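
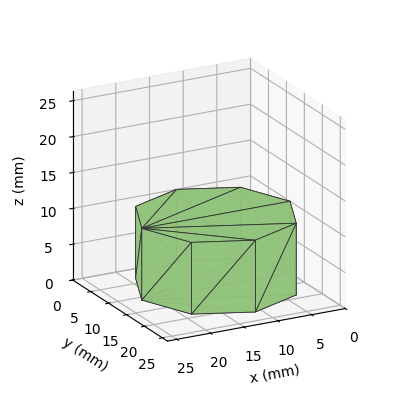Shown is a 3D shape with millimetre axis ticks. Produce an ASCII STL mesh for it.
Reading the render: the shape is a regular 8-sided prism (a cylinder approximated with 8 flat sides), circumscribed radius ≈ 11 mm, height ≈ 10 mm (dimensions read to the nearest mm from the axis ticks). For the STL, each face is triangulated and given an outward normal.

solid part
  facet normal 0.0000 0.0000 -1.0000
    outer loop
      vertex 11.000 22.000 0.000
      vertex 18.778 18.778 0.000
      vertex 22.000 11.000 0.000
    endloop
  endfacet
  facet normal 0.0000 0.0000 -1.0000
    outer loop
      vertex 3.222 18.778 0.000
      vertex 11.000 22.000 0.000
      vertex 22.000 11.000 0.000
    endloop
  endfacet
  facet normal 0.0000 0.0000 -1.0000
    outer loop
      vertex 0.000 11.000 0.000
      vertex 3.222 18.778 0.000
      vertex 22.000 11.000 0.000
    endloop
  endfacet
  facet normal 0.0000 0.0000 -1.0000
    outer loop
      vertex 3.222 3.222 0.000
      vertex 0.000 11.000 0.000
      vertex 22.000 11.000 0.000
    endloop
  endfacet
  facet normal 0.0000 0.0000 -1.0000
    outer loop
      vertex 11.000 0.000 0.000
      vertex 3.222 3.222 0.000
      vertex 22.000 11.000 0.000
    endloop
  endfacet
  facet normal 0.0000 0.0000 -1.0000
    outer loop
      vertex 18.778 3.222 0.000
      vertex 11.000 0.000 0.000
      vertex 22.000 11.000 0.000
    endloop
  endfacet
  facet normal 0.0000 0.0000 1.0000
    outer loop
      vertex 22.000 11.000 10.000
      vertex 18.778 18.778 10.000
      vertex 11.000 22.000 10.000
    endloop
  endfacet
  facet normal 0.0000 0.0000 1.0000
    outer loop
      vertex 22.000 11.000 10.000
      vertex 11.000 22.000 10.000
      vertex 3.222 18.778 10.000
    endloop
  endfacet
  facet normal 0.0000 0.0000 1.0000
    outer loop
      vertex 22.000 11.000 10.000
      vertex 3.222 18.778 10.000
      vertex 0.000 11.000 10.000
    endloop
  endfacet
  facet normal 0.0000 0.0000 1.0000
    outer loop
      vertex 22.000 11.000 10.000
      vertex 0.000 11.000 10.000
      vertex 3.222 3.222 10.000
    endloop
  endfacet
  facet normal 0.0000 0.0000 1.0000
    outer loop
      vertex 22.000 11.000 10.000
      vertex 3.222 3.222 10.000
      vertex 11.000 0.000 10.000
    endloop
  endfacet
  facet normal 0.0000 0.0000 1.0000
    outer loop
      vertex 22.000 11.000 10.000
      vertex 11.000 0.000 10.000
      vertex 18.778 3.222 10.000
    endloop
  endfacet
  facet normal 0.9239 0.3827 0.0000
    outer loop
      vertex 22.000 11.000 0.000
      vertex 18.778 18.778 0.000
      vertex 18.778 18.778 10.000
    endloop
  endfacet
  facet normal 0.9239 0.3827 0.0000
    outer loop
      vertex 22.000 11.000 0.000
      vertex 18.778 18.778 10.000
      vertex 22.000 11.000 10.000
    endloop
  endfacet
  facet normal 0.3827 0.9239 0.0000
    outer loop
      vertex 18.778 18.778 0.000
      vertex 11.000 22.000 0.000
      vertex 11.000 22.000 10.000
    endloop
  endfacet
  facet normal 0.3827 0.9239 0.0000
    outer loop
      vertex 18.778 18.778 0.000
      vertex 11.000 22.000 10.000
      vertex 18.778 18.778 10.000
    endloop
  endfacet
  facet normal -0.3827 0.9239 0.0000
    outer loop
      vertex 11.000 22.000 0.000
      vertex 3.222 18.778 0.000
      vertex 3.222 18.778 10.000
    endloop
  endfacet
  facet normal -0.3827 0.9239 0.0000
    outer loop
      vertex 11.000 22.000 0.000
      vertex 3.222 18.778 10.000
      vertex 11.000 22.000 10.000
    endloop
  endfacet
  facet normal -0.9239 0.3827 0.0000
    outer loop
      vertex 3.222 18.778 0.000
      vertex 0.000 11.000 0.000
      vertex 0.000 11.000 10.000
    endloop
  endfacet
  facet normal -0.9239 0.3827 0.0000
    outer loop
      vertex 3.222 18.778 0.000
      vertex 0.000 11.000 10.000
      vertex 3.222 18.778 10.000
    endloop
  endfacet
  facet normal -0.9239 -0.3827 0.0000
    outer loop
      vertex 0.000 11.000 0.000
      vertex 3.222 3.222 0.000
      vertex 3.222 3.222 10.000
    endloop
  endfacet
  facet normal -0.9239 -0.3827 0.0000
    outer loop
      vertex 0.000 11.000 0.000
      vertex 3.222 3.222 10.000
      vertex 0.000 11.000 10.000
    endloop
  endfacet
  facet normal -0.3827 -0.9239 0.0000
    outer loop
      vertex 3.222 3.222 0.000
      vertex 11.000 0.000 0.000
      vertex 11.000 0.000 10.000
    endloop
  endfacet
  facet normal -0.3827 -0.9239 0.0000
    outer loop
      vertex 3.222 3.222 0.000
      vertex 11.000 0.000 10.000
      vertex 3.222 3.222 10.000
    endloop
  endfacet
  facet normal 0.3827 -0.9239 0.0000
    outer loop
      vertex 11.000 0.000 0.000
      vertex 18.778 3.222 0.000
      vertex 18.778 3.222 10.000
    endloop
  endfacet
  facet normal 0.3827 -0.9239 0.0000
    outer loop
      vertex 11.000 0.000 0.000
      vertex 18.778 3.222 10.000
      vertex 11.000 0.000 10.000
    endloop
  endfacet
  facet normal 0.9239 -0.3827 0.0000
    outer loop
      vertex 18.778 3.222 0.000
      vertex 22.000 11.000 0.000
      vertex 22.000 11.000 10.000
    endloop
  endfacet
  facet normal 0.9239 -0.3827 0.0000
    outer loop
      vertex 18.778 3.222 0.000
      vertex 22.000 11.000 10.000
      vertex 18.778 3.222 10.000
    endloop
  endfacet
endsolid part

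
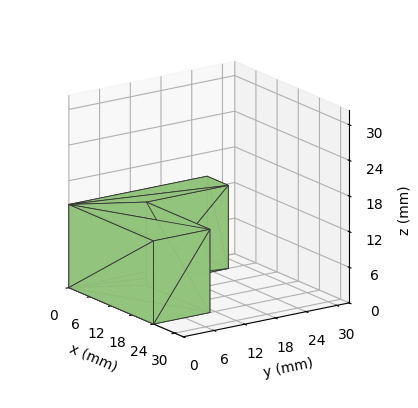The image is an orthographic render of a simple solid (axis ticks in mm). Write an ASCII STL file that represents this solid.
Reading the render: the shape is an L-shaped prism: outer 24 × 27 mm, arm thicknesses ≈ 11 mm (horizontal) and 6 mm (vertical), extruded 14 mm in z (dimensions read to the nearest mm from the axis ticks). For the STL, each face is triangulated and given an outward normal.

solid part
  facet normal 0.0000 0.0000 -1.0000
    outer loop
      vertex 24.0 11.0 0.0
      vertex 24.0 0.0 0.0
      vertex 0.0 0.0 0.0
    endloop
  endfacet
  facet normal 0.0000 0.0000 -1.0000
    outer loop
      vertex 6.0 11.0 0.0
      vertex 24.0 11.0 0.0
      vertex 0.0 0.0 0.0
    endloop
  endfacet
  facet normal 0.0000 0.0000 -1.0000
    outer loop
      vertex 6.0 27.0 0.0
      vertex 6.0 11.0 0.0
      vertex 0.0 0.0 0.0
    endloop
  endfacet
  facet normal 0.0000 0.0000 -1.0000
    outer loop
      vertex 0.0 27.0 0.0
      vertex 6.0 27.0 0.0
      vertex 0.0 0.0 0.0
    endloop
  endfacet
  facet normal 0.0000 0.0000 1.0000
    outer loop
      vertex 0.0 0.0 14.0
      vertex 24.0 0.0 14.0
      vertex 24.0 11.0 14.0
    endloop
  endfacet
  facet normal 0.0000 0.0000 1.0000
    outer loop
      vertex 0.0 0.0 14.0
      vertex 24.0 11.0 14.0
      vertex 6.0 11.0 14.0
    endloop
  endfacet
  facet normal 0.0000 0.0000 1.0000
    outer loop
      vertex 0.0 0.0 14.0
      vertex 6.0 11.0 14.0
      vertex 6.0 27.0 14.0
    endloop
  endfacet
  facet normal 0.0000 0.0000 1.0000
    outer loop
      vertex 0.0 0.0 14.0
      vertex 6.0 27.0 14.0
      vertex 0.0 27.0 14.0
    endloop
  endfacet
  facet normal 0.0000 -1.0000 0.0000
    outer loop
      vertex 0.0 0.0 0.0
      vertex 24.0 0.0 0.0
      vertex 24.0 0.0 14.0
    endloop
  endfacet
  facet normal 0.0000 -1.0000 0.0000
    outer loop
      vertex 0.0 0.0 0.0
      vertex 24.0 0.0 14.0
      vertex 0.0 0.0 14.0
    endloop
  endfacet
  facet normal 1.0000 0.0000 0.0000
    outer loop
      vertex 24.0 0.0 0.0
      vertex 24.0 11.0 0.0
      vertex 24.0 11.0 14.0
    endloop
  endfacet
  facet normal 1.0000 0.0000 0.0000
    outer loop
      vertex 24.0 0.0 0.0
      vertex 24.0 11.0 14.0
      vertex 24.0 0.0 14.0
    endloop
  endfacet
  facet normal 0.0000 1.0000 0.0000
    outer loop
      vertex 24.0 11.0 0.0
      vertex 6.0 11.0 0.0
      vertex 6.0 11.0 14.0
    endloop
  endfacet
  facet normal 0.0000 1.0000 0.0000
    outer loop
      vertex 24.0 11.0 0.0
      vertex 6.0 11.0 14.0
      vertex 24.0 11.0 14.0
    endloop
  endfacet
  facet normal 1.0000 0.0000 0.0000
    outer loop
      vertex 6.0 11.0 0.0
      vertex 6.0 27.0 0.0
      vertex 6.0 27.0 14.0
    endloop
  endfacet
  facet normal 1.0000 0.0000 0.0000
    outer loop
      vertex 6.0 11.0 0.0
      vertex 6.0 27.0 14.0
      vertex 6.0 11.0 14.0
    endloop
  endfacet
  facet normal 0.0000 1.0000 0.0000
    outer loop
      vertex 6.0 27.0 0.0
      vertex 0.0 27.0 0.0
      vertex 0.0 27.0 14.0
    endloop
  endfacet
  facet normal 0.0000 1.0000 0.0000
    outer loop
      vertex 6.0 27.0 0.0
      vertex 0.0 27.0 14.0
      vertex 6.0 27.0 14.0
    endloop
  endfacet
  facet normal -1.0000 0.0000 0.0000
    outer loop
      vertex 0.0 27.0 0.0
      vertex 0.0 0.0 0.0
      vertex 0.0 0.0 14.0
    endloop
  endfacet
  facet normal -1.0000 0.0000 0.0000
    outer loop
      vertex 0.0 27.0 0.0
      vertex 0.0 0.0 14.0
      vertex 0.0 27.0 14.0
    endloop
  endfacet
endsolid part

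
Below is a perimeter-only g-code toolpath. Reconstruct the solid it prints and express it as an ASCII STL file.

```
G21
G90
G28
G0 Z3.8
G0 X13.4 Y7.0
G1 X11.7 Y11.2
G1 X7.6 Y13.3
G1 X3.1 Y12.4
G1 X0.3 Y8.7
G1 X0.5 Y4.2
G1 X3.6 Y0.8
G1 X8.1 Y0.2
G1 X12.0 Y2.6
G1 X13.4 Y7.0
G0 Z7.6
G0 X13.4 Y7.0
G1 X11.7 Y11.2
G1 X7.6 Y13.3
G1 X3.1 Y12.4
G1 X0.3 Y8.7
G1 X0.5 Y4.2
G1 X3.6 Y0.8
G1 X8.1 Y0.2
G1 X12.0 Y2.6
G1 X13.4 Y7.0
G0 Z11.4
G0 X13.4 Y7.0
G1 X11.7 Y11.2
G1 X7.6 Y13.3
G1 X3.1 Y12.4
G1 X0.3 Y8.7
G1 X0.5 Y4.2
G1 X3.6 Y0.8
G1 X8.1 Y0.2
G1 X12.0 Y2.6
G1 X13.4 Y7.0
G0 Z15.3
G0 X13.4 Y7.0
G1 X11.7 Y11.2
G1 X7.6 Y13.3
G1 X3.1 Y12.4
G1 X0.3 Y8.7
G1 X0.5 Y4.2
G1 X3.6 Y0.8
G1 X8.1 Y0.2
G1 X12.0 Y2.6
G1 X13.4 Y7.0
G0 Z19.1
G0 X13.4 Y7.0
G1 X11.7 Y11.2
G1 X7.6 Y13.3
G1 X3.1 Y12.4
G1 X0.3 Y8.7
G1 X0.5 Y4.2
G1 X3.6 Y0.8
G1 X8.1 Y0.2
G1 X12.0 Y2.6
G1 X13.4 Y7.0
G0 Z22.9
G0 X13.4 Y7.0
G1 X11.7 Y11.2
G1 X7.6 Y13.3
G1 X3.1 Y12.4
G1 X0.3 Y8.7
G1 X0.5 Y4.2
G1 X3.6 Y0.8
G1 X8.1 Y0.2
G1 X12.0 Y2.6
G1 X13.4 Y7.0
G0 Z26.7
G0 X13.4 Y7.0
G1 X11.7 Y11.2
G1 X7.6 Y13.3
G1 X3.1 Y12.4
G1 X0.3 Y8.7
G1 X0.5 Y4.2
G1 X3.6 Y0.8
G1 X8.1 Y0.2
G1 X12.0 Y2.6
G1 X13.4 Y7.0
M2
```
solid part
  facet normal 0.0000 0.0000 -1.0000
    outer loop
      vertex 7.6 13.3 0.0
      vertex 11.7 11.2 0.0
      vertex 13.4 7.0 0.0
    endloop
  endfacet
  facet normal 0.0000 0.0000 -1.0000
    outer loop
      vertex 3.1 12.4 0.0
      vertex 7.6 13.3 0.0
      vertex 13.4 7.0 0.0
    endloop
  endfacet
  facet normal 0.0000 0.0000 -1.0000
    outer loop
      vertex 0.3 8.7 0.0
      vertex 3.1 12.4 0.0
      vertex 13.4 7.0 0.0
    endloop
  endfacet
  facet normal 0.0000 0.0000 -1.0000
    outer loop
      vertex 0.5 4.2 0.0
      vertex 0.3 8.7 0.0
      vertex 13.4 7.0 0.0
    endloop
  endfacet
  facet normal 0.0000 0.0000 -1.0000
    outer loop
      vertex 3.6 0.8 0.0
      vertex 0.5 4.2 0.0
      vertex 13.4 7.0 0.0
    endloop
  endfacet
  facet normal 0.0000 0.0000 -1.0000
    outer loop
      vertex 8.1 0.2 0.0
      vertex 3.6 0.8 0.0
      vertex 13.4 7.0 0.0
    endloop
  endfacet
  facet normal 0.0000 0.0000 -1.0000
    outer loop
      vertex 12.0 2.6 0.0
      vertex 8.1 0.2 0.0
      vertex 13.4 7.0 0.0
    endloop
  endfacet
  facet normal 0.0000 0.0000 1.0000
    outer loop
      vertex 13.4 7.0 26.7
      vertex 11.7 11.2 26.7
      vertex 7.6 13.3 26.7
    endloop
  endfacet
  facet normal 0.0000 0.0000 1.0000
    outer loop
      vertex 13.4 7.0 26.7
      vertex 7.6 13.3 26.7
      vertex 3.1 12.4 26.7
    endloop
  endfacet
  facet normal 0.0000 0.0000 1.0000
    outer loop
      vertex 13.4 7.0 26.7
      vertex 3.1 12.4 26.7
      vertex 0.3 8.7 26.7
    endloop
  endfacet
  facet normal 0.0000 0.0000 1.0000
    outer loop
      vertex 13.4 7.0 26.7
      vertex 0.3 8.7 26.7
      vertex 0.5 4.2 26.7
    endloop
  endfacet
  facet normal 0.0000 0.0000 1.0000
    outer loop
      vertex 13.4 7.0 26.7
      vertex 0.5 4.2 26.7
      vertex 3.6 0.8 26.7
    endloop
  endfacet
  facet normal 0.0000 0.0000 1.0000
    outer loop
      vertex 13.4 7.0 26.7
      vertex 3.6 0.8 26.7
      vertex 8.1 0.2 26.7
    endloop
  endfacet
  facet normal 0.0000 0.0000 1.0000
    outer loop
      vertex 13.4 7.0 26.7
      vertex 8.1 0.2 26.7
      vertex 12.0 2.6 26.7
    endloop
  endfacet
  facet normal 0.9269 0.3752 0.0000
    outer loop
      vertex 13.4 7.0 0.0
      vertex 11.7 11.2 0.0
      vertex 11.7 11.2 26.7
    endloop
  endfacet
  facet normal 0.9269 0.3752 0.0000
    outer loop
      vertex 13.4 7.0 0.0
      vertex 11.7 11.2 26.7
      vertex 13.4 7.0 26.7
    endloop
  endfacet
  facet normal 0.4559 0.8900 0.0000
    outer loop
      vertex 11.7 11.2 0.0
      vertex 7.6 13.3 0.0
      vertex 7.6 13.3 26.7
    endloop
  endfacet
  facet normal 0.4559 0.8900 0.0000
    outer loop
      vertex 11.7 11.2 0.0
      vertex 7.6 13.3 26.7
      vertex 11.7 11.2 26.7
    endloop
  endfacet
  facet normal -0.1961 0.9806 0.0000
    outer loop
      vertex 7.6 13.3 0.0
      vertex 3.1 12.4 0.0
      vertex 3.1 12.4 26.7
    endloop
  endfacet
  facet normal -0.1961 0.9806 0.0000
    outer loop
      vertex 7.6 13.3 0.0
      vertex 3.1 12.4 26.7
      vertex 7.6 13.3 26.7
    endloop
  endfacet
  facet normal -0.7974 0.6034 0.0000
    outer loop
      vertex 3.1 12.4 0.0
      vertex 0.3 8.7 0.0
      vertex 0.3 8.7 26.7
    endloop
  endfacet
  facet normal -0.7974 0.6034 0.0000
    outer loop
      vertex 3.1 12.4 0.0
      vertex 0.3 8.7 26.7
      vertex 3.1 12.4 26.7
    endloop
  endfacet
  facet normal -0.9990 -0.0444 0.0000
    outer loop
      vertex 0.3 8.7 0.0
      vertex 0.5 4.2 0.0
      vertex 0.5 4.2 26.7
    endloop
  endfacet
  facet normal -0.9990 -0.0444 0.0000
    outer loop
      vertex 0.3 8.7 0.0
      vertex 0.5 4.2 26.7
      vertex 0.3 8.7 26.7
    endloop
  endfacet
  facet normal -0.7390 -0.6738 0.0000
    outer loop
      vertex 0.5 4.2 0.0
      vertex 3.6 0.8 0.0
      vertex 3.6 0.8 26.7
    endloop
  endfacet
  facet normal -0.7390 -0.6738 0.0000
    outer loop
      vertex 0.5 4.2 0.0
      vertex 3.6 0.8 26.7
      vertex 0.5 4.2 26.7
    endloop
  endfacet
  facet normal -0.1322 -0.9912 0.0000
    outer loop
      vertex 3.6 0.8 0.0
      vertex 8.1 0.2 0.0
      vertex 8.1 0.2 26.7
    endloop
  endfacet
  facet normal -0.1322 -0.9912 0.0000
    outer loop
      vertex 3.6 0.8 0.0
      vertex 8.1 0.2 26.7
      vertex 3.6 0.8 26.7
    endloop
  endfacet
  facet normal 0.5241 -0.8517 0.0000
    outer loop
      vertex 8.1 0.2 0.0
      vertex 12.0 2.6 0.0
      vertex 12.0 2.6 26.7
    endloop
  endfacet
  facet normal 0.5241 -0.8517 0.0000
    outer loop
      vertex 8.1 0.2 0.0
      vertex 12.0 2.6 26.7
      vertex 8.1 0.2 26.7
    endloop
  endfacet
  facet normal 0.9529 -0.3032 0.0000
    outer loop
      vertex 12.0 2.6 0.0
      vertex 13.4 7.0 0.0
      vertex 13.4 7.0 26.7
    endloop
  endfacet
  facet normal 0.9529 -0.3032 0.0000
    outer loop
      vertex 12.0 2.6 0.0
      vertex 13.4 7.0 26.7
      vertex 12.0 2.6 26.7
    endloop
  endfacet
endsolid part

The G0 Z moves step by Δz≈3.8 mm. Every layer's G1 loop is the same polygon, so the solid is a straight extrusion of it from z=0 to z≈26.7. Closing with flat bottom and top caps and triangulating gives 32 facets — a regular 9-sided prism (a cylinder approximated with 9 flat sides), circumscribed radius ≈ 6.7 mm, height ≈ 26.7 mm.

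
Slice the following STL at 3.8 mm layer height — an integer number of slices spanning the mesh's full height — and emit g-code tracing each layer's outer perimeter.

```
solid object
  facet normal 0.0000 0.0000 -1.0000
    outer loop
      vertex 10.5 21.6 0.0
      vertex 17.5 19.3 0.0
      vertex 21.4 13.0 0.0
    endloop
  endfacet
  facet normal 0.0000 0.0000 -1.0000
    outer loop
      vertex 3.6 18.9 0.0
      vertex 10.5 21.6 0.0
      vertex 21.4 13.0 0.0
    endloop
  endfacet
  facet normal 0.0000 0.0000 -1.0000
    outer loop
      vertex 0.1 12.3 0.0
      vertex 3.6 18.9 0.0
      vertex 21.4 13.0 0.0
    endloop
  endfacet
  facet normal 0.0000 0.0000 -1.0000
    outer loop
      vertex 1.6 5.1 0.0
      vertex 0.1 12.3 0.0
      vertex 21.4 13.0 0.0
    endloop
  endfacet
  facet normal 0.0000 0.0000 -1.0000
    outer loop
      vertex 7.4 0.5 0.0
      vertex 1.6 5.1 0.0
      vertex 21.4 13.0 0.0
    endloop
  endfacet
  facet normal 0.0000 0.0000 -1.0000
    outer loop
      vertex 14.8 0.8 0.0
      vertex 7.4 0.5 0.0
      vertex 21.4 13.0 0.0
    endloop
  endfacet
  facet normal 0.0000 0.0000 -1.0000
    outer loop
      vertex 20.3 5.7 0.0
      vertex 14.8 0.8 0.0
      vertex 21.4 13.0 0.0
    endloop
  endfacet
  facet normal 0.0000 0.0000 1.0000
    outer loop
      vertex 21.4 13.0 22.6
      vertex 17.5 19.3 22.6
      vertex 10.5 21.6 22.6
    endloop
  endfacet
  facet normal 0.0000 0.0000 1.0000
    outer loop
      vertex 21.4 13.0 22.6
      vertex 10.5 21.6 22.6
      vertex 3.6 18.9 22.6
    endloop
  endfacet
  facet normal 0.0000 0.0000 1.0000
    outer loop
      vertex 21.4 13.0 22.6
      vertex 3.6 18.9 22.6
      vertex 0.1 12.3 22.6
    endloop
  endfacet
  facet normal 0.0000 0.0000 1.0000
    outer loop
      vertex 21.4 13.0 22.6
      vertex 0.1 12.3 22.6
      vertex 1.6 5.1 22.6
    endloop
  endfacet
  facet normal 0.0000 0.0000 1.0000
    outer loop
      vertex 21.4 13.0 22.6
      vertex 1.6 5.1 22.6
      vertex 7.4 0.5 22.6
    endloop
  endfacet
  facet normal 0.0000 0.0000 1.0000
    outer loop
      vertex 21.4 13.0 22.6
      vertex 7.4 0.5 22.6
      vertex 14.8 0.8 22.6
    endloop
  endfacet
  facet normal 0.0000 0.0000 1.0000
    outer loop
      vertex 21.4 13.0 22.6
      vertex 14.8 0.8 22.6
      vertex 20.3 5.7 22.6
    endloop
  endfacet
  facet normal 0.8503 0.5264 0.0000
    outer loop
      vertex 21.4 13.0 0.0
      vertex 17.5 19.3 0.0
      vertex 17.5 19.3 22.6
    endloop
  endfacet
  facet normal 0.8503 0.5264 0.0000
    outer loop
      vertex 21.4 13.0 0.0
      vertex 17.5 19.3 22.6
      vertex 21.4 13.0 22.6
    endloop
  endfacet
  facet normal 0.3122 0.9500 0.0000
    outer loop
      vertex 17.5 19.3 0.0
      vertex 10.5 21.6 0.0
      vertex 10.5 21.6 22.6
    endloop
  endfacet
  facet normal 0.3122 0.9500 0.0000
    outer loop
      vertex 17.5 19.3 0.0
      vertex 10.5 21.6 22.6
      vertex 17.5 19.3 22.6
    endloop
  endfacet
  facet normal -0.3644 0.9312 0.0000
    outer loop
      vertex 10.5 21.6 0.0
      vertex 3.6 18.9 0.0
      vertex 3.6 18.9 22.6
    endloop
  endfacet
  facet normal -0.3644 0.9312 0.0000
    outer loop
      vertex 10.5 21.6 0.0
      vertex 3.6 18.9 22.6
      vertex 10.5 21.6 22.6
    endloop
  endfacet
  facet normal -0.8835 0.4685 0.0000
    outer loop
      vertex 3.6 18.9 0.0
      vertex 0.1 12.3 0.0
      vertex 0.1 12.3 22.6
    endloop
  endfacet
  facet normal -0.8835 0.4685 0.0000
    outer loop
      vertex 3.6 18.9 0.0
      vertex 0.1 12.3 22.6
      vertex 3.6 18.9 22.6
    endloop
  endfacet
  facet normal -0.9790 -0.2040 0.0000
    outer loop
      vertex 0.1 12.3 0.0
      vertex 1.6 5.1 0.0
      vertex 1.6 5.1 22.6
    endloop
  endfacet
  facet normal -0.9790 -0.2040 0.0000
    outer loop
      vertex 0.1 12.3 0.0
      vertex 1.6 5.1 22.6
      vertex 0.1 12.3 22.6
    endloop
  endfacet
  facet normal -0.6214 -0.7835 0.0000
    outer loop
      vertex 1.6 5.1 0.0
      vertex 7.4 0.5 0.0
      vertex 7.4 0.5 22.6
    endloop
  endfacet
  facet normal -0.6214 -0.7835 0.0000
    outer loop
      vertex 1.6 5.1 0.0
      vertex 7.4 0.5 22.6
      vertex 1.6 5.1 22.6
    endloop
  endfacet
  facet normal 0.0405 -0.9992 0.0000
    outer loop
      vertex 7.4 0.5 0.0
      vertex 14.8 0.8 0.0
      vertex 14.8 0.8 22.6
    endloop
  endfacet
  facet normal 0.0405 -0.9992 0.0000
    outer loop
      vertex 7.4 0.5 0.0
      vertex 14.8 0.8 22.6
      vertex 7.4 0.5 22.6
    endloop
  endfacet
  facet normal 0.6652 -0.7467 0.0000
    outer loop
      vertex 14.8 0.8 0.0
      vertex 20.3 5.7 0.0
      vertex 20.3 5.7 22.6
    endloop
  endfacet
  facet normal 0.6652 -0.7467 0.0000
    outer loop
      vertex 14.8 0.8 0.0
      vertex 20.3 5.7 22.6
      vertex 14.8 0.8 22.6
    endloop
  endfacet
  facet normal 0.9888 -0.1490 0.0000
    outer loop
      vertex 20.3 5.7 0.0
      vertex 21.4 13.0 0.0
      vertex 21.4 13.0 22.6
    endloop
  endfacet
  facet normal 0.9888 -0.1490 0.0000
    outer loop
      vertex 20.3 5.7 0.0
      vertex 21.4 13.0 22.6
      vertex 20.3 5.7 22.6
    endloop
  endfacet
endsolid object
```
; perimeter-only toolpath
G21 ; units = mm
G90 ; absolute positioning
G28 ; home
; layer 1
G0 Z3.8
G0 X21.4 Y13.0
G1 X17.5 Y19.3
G1 X10.5 Y21.6
G1 X3.6 Y18.9
G1 X0.1 Y12.3
G1 X1.6 Y5.1
G1 X7.4 Y0.5
G1 X14.8 Y0.8
G1 X20.3 Y5.7
G1 X21.4 Y13.0
; layer 2
G0 Z7.5
G0 X21.4 Y13.0
G1 X17.5 Y19.3
G1 X10.5 Y21.6
G1 X3.6 Y18.9
G1 X0.1 Y12.3
G1 X1.6 Y5.1
G1 X7.4 Y0.5
G1 X14.8 Y0.8
G1 X20.3 Y5.7
G1 X21.4 Y13.0
; layer 3
G0 Z11.3
G0 X21.4 Y13.0
G1 X17.5 Y19.3
G1 X10.5 Y21.6
G1 X3.6 Y18.9
G1 X0.1 Y12.3
G1 X1.6 Y5.1
G1 X7.4 Y0.5
G1 X14.8 Y0.8
G1 X20.3 Y5.7
G1 X21.4 Y13.0
; layer 4
G0 Z15.1
G0 X21.4 Y13.0
G1 X17.5 Y19.3
G1 X10.5 Y21.6
G1 X3.6 Y18.9
G1 X0.1 Y12.3
G1 X1.6 Y5.1
G1 X7.4 Y0.5
G1 X14.8 Y0.8
G1 X20.3 Y5.7
G1 X21.4 Y13.0
; layer 5
G0 Z18.8
G0 X21.4 Y13.0
G1 X17.5 Y19.3
G1 X10.5 Y21.6
G1 X3.6 Y18.9
G1 X0.1 Y12.3
G1 X1.6 Y5.1
G1 X7.4 Y0.5
G1 X14.8 Y0.8
G1 X20.3 Y5.7
G1 X21.4 Y13.0
; layer 6
G0 Z22.6
G0 X21.4 Y13.0
G1 X17.5 Y19.3
G1 X10.5 Y21.6
G1 X3.6 Y18.9
G1 X0.1 Y12.3
G1 X1.6 Y5.1
G1 X7.4 Y0.5
G1 X14.8 Y0.8
G1 X20.3 Y5.7
G1 X21.4 Y13.0
M2 ; end

The solid is a regular 9-sided prism (a cylinder approximated with 9 flat sides), circumscribed radius ≈ 10.8 mm, height ≈ 22.6 mm. Slicing at Δz = 3.8 mm — 6 equal slices spanning the solid's height, so layer i sits at z = i·h/6 — gives 6 non-empty perimeters. Each is a 9-segment closed polygon; G0 lifts to the layer z and rapids to the start vertex, then G1 traces the edges.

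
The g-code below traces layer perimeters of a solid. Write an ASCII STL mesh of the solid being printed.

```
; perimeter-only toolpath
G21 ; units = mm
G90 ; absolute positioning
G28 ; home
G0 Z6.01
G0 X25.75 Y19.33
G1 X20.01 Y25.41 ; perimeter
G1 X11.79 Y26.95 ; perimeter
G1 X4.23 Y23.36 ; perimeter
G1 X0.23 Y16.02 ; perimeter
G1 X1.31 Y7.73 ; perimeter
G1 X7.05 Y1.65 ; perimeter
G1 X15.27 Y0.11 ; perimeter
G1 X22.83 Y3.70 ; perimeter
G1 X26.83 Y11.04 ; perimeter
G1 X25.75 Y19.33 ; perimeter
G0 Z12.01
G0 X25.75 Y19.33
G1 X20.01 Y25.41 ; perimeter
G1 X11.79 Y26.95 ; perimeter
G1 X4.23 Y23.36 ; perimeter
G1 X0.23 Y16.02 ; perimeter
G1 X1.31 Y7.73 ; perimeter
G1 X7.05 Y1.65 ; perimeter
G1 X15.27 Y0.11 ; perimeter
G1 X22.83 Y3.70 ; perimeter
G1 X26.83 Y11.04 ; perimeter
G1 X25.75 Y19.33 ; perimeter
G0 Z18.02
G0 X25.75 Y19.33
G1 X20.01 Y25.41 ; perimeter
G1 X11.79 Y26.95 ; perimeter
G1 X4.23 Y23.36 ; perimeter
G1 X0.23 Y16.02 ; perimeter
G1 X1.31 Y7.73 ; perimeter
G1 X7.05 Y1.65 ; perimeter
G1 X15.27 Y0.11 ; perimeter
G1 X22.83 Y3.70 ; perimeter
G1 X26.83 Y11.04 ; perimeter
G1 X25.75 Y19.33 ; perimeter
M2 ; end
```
solid part
  facet normal 0.0000 0.0000 -1.0000
    outer loop
      vertex 11.79 26.95 0.00
      vertex 20.01 25.41 0.00
      vertex 25.75 19.33 0.00
    endloop
  endfacet
  facet normal 0.0000 0.0000 -1.0000
    outer loop
      vertex 4.23 23.36 0.00
      vertex 11.79 26.95 0.00
      vertex 25.75 19.33 0.00
    endloop
  endfacet
  facet normal 0.0000 0.0000 -1.0000
    outer loop
      vertex 0.23 16.02 0.00
      vertex 4.23 23.36 0.00
      vertex 25.75 19.33 0.00
    endloop
  endfacet
  facet normal 0.0000 0.0000 -1.0000
    outer loop
      vertex 1.31 7.73 0.00
      vertex 0.23 16.02 0.00
      vertex 25.75 19.33 0.00
    endloop
  endfacet
  facet normal 0.0000 0.0000 -1.0000
    outer loop
      vertex 7.05 1.65 0.00
      vertex 1.31 7.73 0.00
      vertex 25.75 19.33 0.00
    endloop
  endfacet
  facet normal 0.0000 0.0000 -1.0000
    outer loop
      vertex 15.27 0.11 0.00
      vertex 7.05 1.65 0.00
      vertex 25.75 19.33 0.00
    endloop
  endfacet
  facet normal 0.0000 0.0000 -1.0000
    outer loop
      vertex 22.83 3.70 0.00
      vertex 15.27 0.11 0.00
      vertex 25.75 19.33 0.00
    endloop
  endfacet
  facet normal 0.0000 0.0000 -1.0000
    outer loop
      vertex 26.83 11.04 0.00
      vertex 22.83 3.70 0.00
      vertex 25.75 19.33 0.00
    endloop
  endfacet
  facet normal 0.0000 0.0000 1.0000
    outer loop
      vertex 25.75 19.33 18.02
      vertex 20.01 25.41 18.02
      vertex 11.79 26.95 18.02
    endloop
  endfacet
  facet normal 0.0000 0.0000 1.0000
    outer loop
      vertex 25.75 19.33 18.02
      vertex 11.79 26.95 18.02
      vertex 4.23 23.36 18.02
    endloop
  endfacet
  facet normal 0.0000 0.0000 1.0000
    outer loop
      vertex 25.75 19.33 18.02
      vertex 4.23 23.36 18.02
      vertex 0.23 16.02 18.02
    endloop
  endfacet
  facet normal 0.0000 0.0000 1.0000
    outer loop
      vertex 25.75 19.33 18.02
      vertex 0.23 16.02 18.02
      vertex 1.31 7.73 18.02
    endloop
  endfacet
  facet normal 0.0000 0.0000 1.0000
    outer loop
      vertex 25.75 19.33 18.02
      vertex 1.31 7.73 18.02
      vertex 7.05 1.65 18.02
    endloop
  endfacet
  facet normal 0.0000 0.0000 1.0000
    outer loop
      vertex 25.75 19.33 18.02
      vertex 7.05 1.65 18.02
      vertex 15.27 0.11 18.02
    endloop
  endfacet
  facet normal 0.0000 0.0000 1.0000
    outer loop
      vertex 25.75 19.33 18.02
      vertex 15.27 0.11 18.02
      vertex 22.83 3.70 18.02
    endloop
  endfacet
  facet normal 0.0000 0.0000 1.0000
    outer loop
      vertex 25.75 19.33 18.02
      vertex 22.83 3.70 18.02
      vertex 26.83 11.04 18.02
    endloop
  endfacet
  facet normal 0.7271 0.6865 0.0000
    outer loop
      vertex 25.75 19.33 0.00
      vertex 20.01 25.41 0.00
      vertex 20.01 25.41 18.02
    endloop
  endfacet
  facet normal 0.7271 0.6865 0.0000
    outer loop
      vertex 25.75 19.33 0.00
      vertex 20.01 25.41 18.02
      vertex 25.75 19.33 18.02
    endloop
  endfacet
  facet normal 0.1841 0.9829 0.0000
    outer loop
      vertex 20.01 25.41 0.00
      vertex 11.79 26.95 0.00
      vertex 11.79 26.95 18.02
    endloop
  endfacet
  facet normal 0.1841 0.9829 0.0000
    outer loop
      vertex 20.01 25.41 0.00
      vertex 11.79 26.95 18.02
      vertex 20.01 25.41 18.02
    endloop
  endfacet
  facet normal -0.4290 0.9033 0.0000
    outer loop
      vertex 11.79 26.95 0.00
      vertex 4.23 23.36 0.00
      vertex 4.23 23.36 18.02
    endloop
  endfacet
  facet normal -0.4290 0.9033 0.0000
    outer loop
      vertex 11.79 26.95 0.00
      vertex 4.23 23.36 18.02
      vertex 11.79 26.95 18.02
    endloop
  endfacet
  facet normal -0.8781 0.4785 0.0000
    outer loop
      vertex 4.23 23.36 0.00
      vertex 0.23 16.02 0.00
      vertex 0.23 16.02 18.02
    endloop
  endfacet
  facet normal -0.8781 0.4785 0.0000
    outer loop
      vertex 4.23 23.36 0.00
      vertex 0.23 16.02 18.02
      vertex 4.23 23.36 18.02
    endloop
  endfacet
  facet normal -0.9916 -0.1292 0.0000
    outer loop
      vertex 0.23 16.02 0.00
      vertex 1.31 7.73 0.00
      vertex 1.31 7.73 18.02
    endloop
  endfacet
  facet normal -0.9916 -0.1292 0.0000
    outer loop
      vertex 0.23 16.02 0.00
      vertex 1.31 7.73 18.02
      vertex 0.23 16.02 18.02
    endloop
  endfacet
  facet normal -0.7271 -0.6865 0.0000
    outer loop
      vertex 1.31 7.73 0.00
      vertex 7.05 1.65 0.00
      vertex 7.05 1.65 18.02
    endloop
  endfacet
  facet normal -0.7271 -0.6865 0.0000
    outer loop
      vertex 1.31 7.73 0.00
      vertex 7.05 1.65 18.02
      vertex 1.31 7.73 18.02
    endloop
  endfacet
  facet normal -0.1841 -0.9829 0.0000
    outer loop
      vertex 7.05 1.65 0.00
      vertex 15.27 0.11 0.00
      vertex 15.27 0.11 18.02
    endloop
  endfacet
  facet normal -0.1841 -0.9829 0.0000
    outer loop
      vertex 7.05 1.65 0.00
      vertex 15.27 0.11 18.02
      vertex 7.05 1.65 18.02
    endloop
  endfacet
  facet normal 0.4290 -0.9033 0.0000
    outer loop
      vertex 15.27 0.11 0.00
      vertex 22.83 3.70 0.00
      vertex 22.83 3.70 18.02
    endloop
  endfacet
  facet normal 0.4290 -0.9033 0.0000
    outer loop
      vertex 15.27 0.11 0.00
      vertex 22.83 3.70 18.02
      vertex 15.27 0.11 18.02
    endloop
  endfacet
  facet normal 0.8781 -0.4785 0.0000
    outer loop
      vertex 22.83 3.70 0.00
      vertex 26.83 11.04 0.00
      vertex 26.83 11.04 18.02
    endloop
  endfacet
  facet normal 0.8781 -0.4785 0.0000
    outer loop
      vertex 22.83 3.70 0.00
      vertex 26.83 11.04 18.02
      vertex 22.83 3.70 18.02
    endloop
  endfacet
  facet normal 0.9916 0.1292 0.0000
    outer loop
      vertex 26.83 11.04 0.00
      vertex 25.75 19.33 0.00
      vertex 25.75 19.33 18.02
    endloop
  endfacet
  facet normal 0.9916 0.1292 0.0000
    outer loop
      vertex 26.83 11.04 0.00
      vertex 25.75 19.33 18.02
      vertex 26.83 11.04 18.02
    endloop
  endfacet
endsolid part

The G0 Z moves step by Δz≈6.01 mm. Every layer's G1 loop is the same polygon, so the solid is a straight extrusion of it from z=0 to z≈18. Closing with flat bottom and top caps and triangulating gives 36 facets — a regular 10-sided prism (a cylinder approximated with 10 flat sides), circumscribed radius ≈ 13.5 mm, height ≈ 18 mm.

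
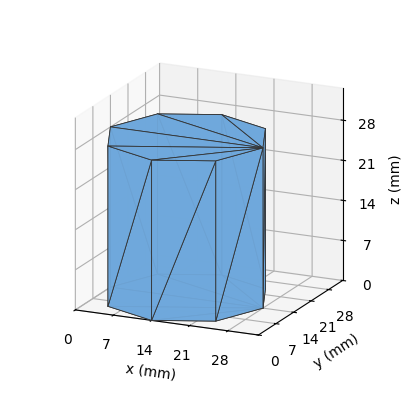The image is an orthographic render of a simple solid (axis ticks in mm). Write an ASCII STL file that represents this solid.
Reading the render: the shape is a regular 8-sided prism (a cylinder approximated with 8 flat sides), circumscribed radius ≈ 14 mm, height ≈ 28 mm (dimensions read to the nearest mm from the axis ticks). For the STL, each face is triangulated and given an outward normal.

solid part
  facet normal 0.0000 0.0000 -1.0000
    outer loop
      vertex 14.0 28.0 0.0
      vertex 23.9 23.9 0.0
      vertex 28.0 14.0 0.0
    endloop
  endfacet
  facet normal 0.0000 0.0000 -1.0000
    outer loop
      vertex 4.1 23.9 0.0
      vertex 14.0 28.0 0.0
      vertex 28.0 14.0 0.0
    endloop
  endfacet
  facet normal 0.0000 0.0000 -1.0000
    outer loop
      vertex 0.0 14.0 0.0
      vertex 4.1 23.9 0.0
      vertex 28.0 14.0 0.0
    endloop
  endfacet
  facet normal 0.0000 0.0000 -1.0000
    outer loop
      vertex 4.1 4.1 0.0
      vertex 0.0 14.0 0.0
      vertex 28.0 14.0 0.0
    endloop
  endfacet
  facet normal 0.0000 0.0000 -1.0000
    outer loop
      vertex 14.0 0.0 0.0
      vertex 4.1 4.1 0.0
      vertex 28.0 14.0 0.0
    endloop
  endfacet
  facet normal 0.0000 0.0000 -1.0000
    outer loop
      vertex 23.9 4.1 0.0
      vertex 14.0 0.0 0.0
      vertex 28.0 14.0 0.0
    endloop
  endfacet
  facet normal 0.0000 0.0000 1.0000
    outer loop
      vertex 28.0 14.0 28.0
      vertex 23.9 23.9 28.0
      vertex 14.0 28.0 28.0
    endloop
  endfacet
  facet normal 0.0000 0.0000 1.0000
    outer loop
      vertex 28.0 14.0 28.0
      vertex 14.0 28.0 28.0
      vertex 4.1 23.9 28.0
    endloop
  endfacet
  facet normal 0.0000 0.0000 1.0000
    outer loop
      vertex 28.0 14.0 28.0
      vertex 4.1 23.9 28.0
      vertex 0.0 14.0 28.0
    endloop
  endfacet
  facet normal 0.0000 0.0000 1.0000
    outer loop
      vertex 28.0 14.0 28.0
      vertex 0.0 14.0 28.0
      vertex 4.1 4.1 28.0
    endloop
  endfacet
  facet normal 0.0000 0.0000 1.0000
    outer loop
      vertex 28.0 14.0 28.0
      vertex 4.1 4.1 28.0
      vertex 14.0 0.0 28.0
    endloop
  endfacet
  facet normal 0.0000 0.0000 1.0000
    outer loop
      vertex 28.0 14.0 28.0
      vertex 14.0 0.0 28.0
      vertex 23.9 4.1 28.0
    endloop
  endfacet
  facet normal 0.9239 0.3826 0.0000
    outer loop
      vertex 28.0 14.0 0.0
      vertex 23.9 23.9 0.0
      vertex 23.9 23.9 28.0
    endloop
  endfacet
  facet normal 0.9239 0.3826 0.0000
    outer loop
      vertex 28.0 14.0 0.0
      vertex 23.9 23.9 28.0
      vertex 28.0 14.0 28.0
    endloop
  endfacet
  facet normal 0.3826 0.9239 0.0000
    outer loop
      vertex 23.9 23.9 0.0
      vertex 14.0 28.0 0.0
      vertex 14.0 28.0 28.0
    endloop
  endfacet
  facet normal 0.3826 0.9239 0.0000
    outer loop
      vertex 23.9 23.9 0.0
      vertex 14.0 28.0 28.0
      vertex 23.9 23.9 28.0
    endloop
  endfacet
  facet normal -0.3826 0.9239 0.0000
    outer loop
      vertex 14.0 28.0 0.0
      vertex 4.1 23.9 0.0
      vertex 4.1 23.9 28.0
    endloop
  endfacet
  facet normal -0.3826 0.9239 0.0000
    outer loop
      vertex 14.0 28.0 0.0
      vertex 4.1 23.9 28.0
      vertex 14.0 28.0 28.0
    endloop
  endfacet
  facet normal -0.9239 0.3826 0.0000
    outer loop
      vertex 4.1 23.9 0.0
      vertex 0.0 14.0 0.0
      vertex 0.0 14.0 28.0
    endloop
  endfacet
  facet normal -0.9239 0.3826 0.0000
    outer loop
      vertex 4.1 23.9 0.0
      vertex 0.0 14.0 28.0
      vertex 4.1 23.9 28.0
    endloop
  endfacet
  facet normal -0.9239 -0.3826 0.0000
    outer loop
      vertex 0.0 14.0 0.0
      vertex 4.1 4.1 0.0
      vertex 4.1 4.1 28.0
    endloop
  endfacet
  facet normal -0.9239 -0.3826 0.0000
    outer loop
      vertex 0.0 14.0 0.0
      vertex 4.1 4.1 28.0
      vertex 0.0 14.0 28.0
    endloop
  endfacet
  facet normal -0.3826 -0.9239 0.0000
    outer loop
      vertex 4.1 4.1 0.0
      vertex 14.0 0.0 0.0
      vertex 14.0 0.0 28.0
    endloop
  endfacet
  facet normal -0.3826 -0.9239 0.0000
    outer loop
      vertex 4.1 4.1 0.0
      vertex 14.0 0.0 28.0
      vertex 4.1 4.1 28.0
    endloop
  endfacet
  facet normal 0.3826 -0.9239 0.0000
    outer loop
      vertex 14.0 0.0 0.0
      vertex 23.9 4.1 0.0
      vertex 23.9 4.1 28.0
    endloop
  endfacet
  facet normal 0.3826 -0.9239 0.0000
    outer loop
      vertex 14.0 0.0 0.0
      vertex 23.9 4.1 28.0
      vertex 14.0 0.0 28.0
    endloop
  endfacet
  facet normal 0.9239 -0.3826 0.0000
    outer loop
      vertex 23.9 4.1 0.0
      vertex 28.0 14.0 0.0
      vertex 28.0 14.0 28.0
    endloop
  endfacet
  facet normal 0.9239 -0.3826 0.0000
    outer loop
      vertex 23.9 4.1 0.0
      vertex 28.0 14.0 28.0
      vertex 23.9 4.1 28.0
    endloop
  endfacet
endsolid part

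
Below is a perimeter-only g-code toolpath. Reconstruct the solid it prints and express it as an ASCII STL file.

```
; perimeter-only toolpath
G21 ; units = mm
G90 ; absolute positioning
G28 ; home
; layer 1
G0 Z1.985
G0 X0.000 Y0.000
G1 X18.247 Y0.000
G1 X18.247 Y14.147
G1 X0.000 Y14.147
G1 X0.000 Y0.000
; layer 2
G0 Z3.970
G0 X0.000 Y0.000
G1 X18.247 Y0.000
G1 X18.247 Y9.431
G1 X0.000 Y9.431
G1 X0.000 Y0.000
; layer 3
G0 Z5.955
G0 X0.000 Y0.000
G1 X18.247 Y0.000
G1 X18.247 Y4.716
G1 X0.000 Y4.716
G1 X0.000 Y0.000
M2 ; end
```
solid part
  facet normal 0.0000 0.0000 -1.0000
    outer loop
      vertex 18.247 18.863 0.000
      vertex 18.247 0.000 0.000
      vertex 0.000 0.000 0.000
    endloop
  endfacet
  facet normal 0.0000 0.0000 -1.0000
    outer loop
      vertex 0.000 18.863 0.000
      vertex 18.247 18.863 0.000
      vertex 0.000 0.000 0.000
    endloop
  endfacet
  facet normal 0.0000 -1.0000 0.0000
    outer loop
      vertex 0.000 0.000 0.000
      vertex 18.247 0.000 0.000
      vertex 18.247 0.000 7.940
    endloop
  endfacet
  facet normal 0.0000 -1.0000 0.0000
    outer loop
      vertex 0.000 0.000 0.000
      vertex 18.247 0.000 7.940
      vertex 0.000 0.000 7.940
    endloop
  endfacet
  facet normal 0.0000 0.3880 0.9217
    outer loop
      vertex 0.000 0.000 7.940
      vertex 18.247 0.000 7.940
      vertex 18.247 18.863 0.000
    endloop
  endfacet
  facet normal 0.0000 0.3880 0.9217
    outer loop
      vertex 0.000 0.000 7.940
      vertex 18.247 18.863 0.000
      vertex 0.000 18.863 0.000
    endloop
  endfacet
  facet normal -1.0000 0.0000 0.0000
    outer loop
      vertex 0.000 0.000 7.940
      vertex 0.000 18.863 0.000
      vertex 0.000 0.000 0.000
    endloop
  endfacet
  facet normal 1.0000 0.0000 0.0000
    outer loop
      vertex 18.247 0.000 0.000
      vertex 18.247 18.863 0.000
      vertex 18.247 0.000 7.940
    endloop
  endfacet
endsolid part

The G0 Z moves step by Δz≈1.985 mm. The G1 loops shrink linearly with z, so the solid tapers from its base footprint up to z≈7.94. Closing with a flat bottom cap and the tapered top and triangulating gives 8 facets — a wedge (ramp): 18.2 × 18.9 mm base, rising to 7.94 mm along the y=0 edge and sloping linearly to z=0 at y=18.9.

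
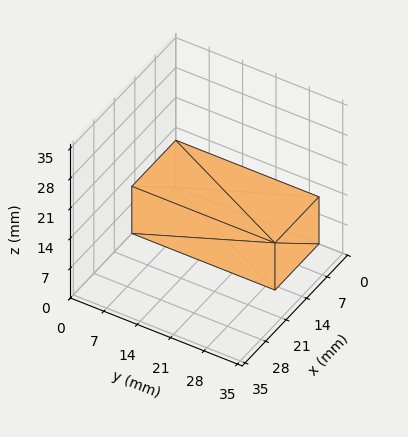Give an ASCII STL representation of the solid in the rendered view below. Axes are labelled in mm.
Reading the render: the shape is a rectangular box, roughly 15 × 30 mm footprint and 11 mm tall (dimensions read to the nearest mm from the axis ticks). For the STL, each face is triangulated and given an outward normal.

solid part
  facet normal 0.0000 0.0000 -1.0000
    outer loop
      vertex 15.00 30.00 0.00
      vertex 15.00 0.00 0.00
      vertex 0.00 0.00 0.00
    endloop
  endfacet
  facet normal 0.0000 0.0000 -1.0000
    outer loop
      vertex 0.00 30.00 0.00
      vertex 15.00 30.00 0.00
      vertex 0.00 0.00 0.00
    endloop
  endfacet
  facet normal 0.0000 0.0000 1.0000
    outer loop
      vertex 0.00 0.00 11.00
      vertex 15.00 0.00 11.00
      vertex 15.00 30.00 11.00
    endloop
  endfacet
  facet normal 0.0000 0.0000 1.0000
    outer loop
      vertex 0.00 0.00 11.00
      vertex 15.00 30.00 11.00
      vertex 0.00 30.00 11.00
    endloop
  endfacet
  facet normal 0.0000 -1.0000 0.0000
    outer loop
      vertex 0.00 0.00 0.00
      vertex 15.00 0.00 0.00
      vertex 15.00 0.00 11.00
    endloop
  endfacet
  facet normal 0.0000 -1.0000 0.0000
    outer loop
      vertex 0.00 0.00 0.00
      vertex 15.00 0.00 11.00
      vertex 0.00 0.00 11.00
    endloop
  endfacet
  facet normal 0.0000 1.0000 0.0000
    outer loop
      vertex 15.00 30.00 11.00
      vertex 15.00 30.00 0.00
      vertex 0.00 30.00 0.00
    endloop
  endfacet
  facet normal 0.0000 1.0000 0.0000
    outer loop
      vertex 0.00 30.00 11.00
      vertex 15.00 30.00 11.00
      vertex 0.00 30.00 0.00
    endloop
  endfacet
  facet normal -1.0000 0.0000 0.0000
    outer loop
      vertex 0.00 30.00 11.00
      vertex 0.00 30.00 0.00
      vertex 0.00 0.00 0.00
    endloop
  endfacet
  facet normal -1.0000 0.0000 0.0000
    outer loop
      vertex 0.00 0.00 11.00
      vertex 0.00 30.00 11.00
      vertex 0.00 0.00 0.00
    endloop
  endfacet
  facet normal 1.0000 0.0000 0.0000
    outer loop
      vertex 15.00 0.00 0.00
      vertex 15.00 30.00 0.00
      vertex 15.00 30.00 11.00
    endloop
  endfacet
  facet normal 1.0000 0.0000 0.0000
    outer loop
      vertex 15.00 0.00 0.00
      vertex 15.00 30.00 11.00
      vertex 15.00 0.00 11.00
    endloop
  endfacet
endsolid part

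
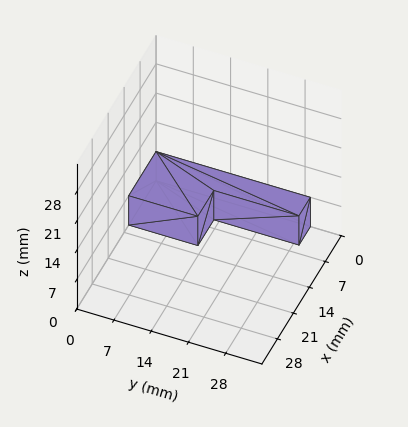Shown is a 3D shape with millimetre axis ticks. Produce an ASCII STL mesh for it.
Reading the render: the shape is an L-shaped prism: outer 12 × 29 mm, arm thicknesses ≈ 13 mm (horizontal) and 5 mm (vertical), extruded 7 mm in z (dimensions read to the nearest mm from the axis ticks). For the STL, each face is triangulated and given an outward normal.

solid part
  facet normal 0.0000 0.0000 -1.0000
    outer loop
      vertex 12.000 13.000 0.000
      vertex 12.000 0.000 0.000
      vertex 0.000 0.000 0.000
    endloop
  endfacet
  facet normal 0.0000 0.0000 -1.0000
    outer loop
      vertex 5.000 13.000 0.000
      vertex 12.000 13.000 0.000
      vertex 0.000 0.000 0.000
    endloop
  endfacet
  facet normal 0.0000 0.0000 -1.0000
    outer loop
      vertex 5.000 29.000 0.000
      vertex 5.000 13.000 0.000
      vertex 0.000 0.000 0.000
    endloop
  endfacet
  facet normal 0.0000 0.0000 -1.0000
    outer loop
      vertex 0.000 29.000 0.000
      vertex 5.000 29.000 0.000
      vertex 0.000 0.000 0.000
    endloop
  endfacet
  facet normal 0.0000 0.0000 1.0000
    outer loop
      vertex 0.000 0.000 7.000
      vertex 12.000 0.000 7.000
      vertex 12.000 13.000 7.000
    endloop
  endfacet
  facet normal 0.0000 0.0000 1.0000
    outer loop
      vertex 0.000 0.000 7.000
      vertex 12.000 13.000 7.000
      vertex 5.000 13.000 7.000
    endloop
  endfacet
  facet normal 0.0000 0.0000 1.0000
    outer loop
      vertex 0.000 0.000 7.000
      vertex 5.000 13.000 7.000
      vertex 5.000 29.000 7.000
    endloop
  endfacet
  facet normal 0.0000 0.0000 1.0000
    outer loop
      vertex 0.000 0.000 7.000
      vertex 5.000 29.000 7.000
      vertex 0.000 29.000 7.000
    endloop
  endfacet
  facet normal 0.0000 -1.0000 0.0000
    outer loop
      vertex 0.000 0.000 0.000
      vertex 12.000 0.000 0.000
      vertex 12.000 0.000 7.000
    endloop
  endfacet
  facet normal 0.0000 -1.0000 0.0000
    outer loop
      vertex 0.000 0.000 0.000
      vertex 12.000 0.000 7.000
      vertex 0.000 0.000 7.000
    endloop
  endfacet
  facet normal 1.0000 0.0000 0.0000
    outer loop
      vertex 12.000 0.000 0.000
      vertex 12.000 13.000 0.000
      vertex 12.000 13.000 7.000
    endloop
  endfacet
  facet normal 1.0000 0.0000 0.0000
    outer loop
      vertex 12.000 0.000 0.000
      vertex 12.000 13.000 7.000
      vertex 12.000 0.000 7.000
    endloop
  endfacet
  facet normal 0.0000 1.0000 0.0000
    outer loop
      vertex 12.000 13.000 0.000
      vertex 5.000 13.000 0.000
      vertex 5.000 13.000 7.000
    endloop
  endfacet
  facet normal 0.0000 1.0000 0.0000
    outer loop
      vertex 12.000 13.000 0.000
      vertex 5.000 13.000 7.000
      vertex 12.000 13.000 7.000
    endloop
  endfacet
  facet normal 1.0000 0.0000 0.0000
    outer loop
      vertex 5.000 13.000 0.000
      vertex 5.000 29.000 0.000
      vertex 5.000 29.000 7.000
    endloop
  endfacet
  facet normal 1.0000 0.0000 0.0000
    outer loop
      vertex 5.000 13.000 0.000
      vertex 5.000 29.000 7.000
      vertex 5.000 13.000 7.000
    endloop
  endfacet
  facet normal 0.0000 1.0000 0.0000
    outer loop
      vertex 5.000 29.000 0.000
      vertex 0.000 29.000 0.000
      vertex 0.000 29.000 7.000
    endloop
  endfacet
  facet normal 0.0000 1.0000 0.0000
    outer loop
      vertex 5.000 29.000 0.000
      vertex 0.000 29.000 7.000
      vertex 5.000 29.000 7.000
    endloop
  endfacet
  facet normal -1.0000 0.0000 0.0000
    outer loop
      vertex 0.000 29.000 0.000
      vertex 0.000 0.000 0.000
      vertex 0.000 0.000 7.000
    endloop
  endfacet
  facet normal -1.0000 0.0000 0.0000
    outer loop
      vertex 0.000 29.000 0.000
      vertex 0.000 0.000 7.000
      vertex 0.000 29.000 7.000
    endloop
  endfacet
endsolid part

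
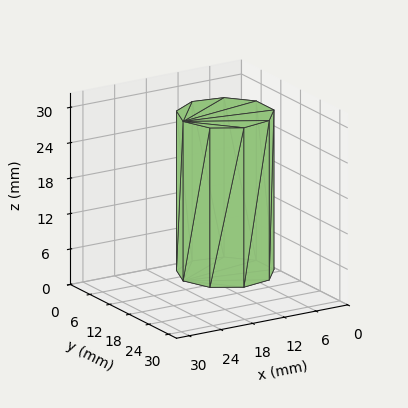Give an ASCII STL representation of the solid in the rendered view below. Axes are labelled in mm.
Reading the render: the shape is a regular 9-sided prism (a cylinder approximated with 9 flat sides), circumscribed radius ≈ 8 mm, height ≈ 27 mm (dimensions read to the nearest mm from the axis ticks). For the STL, each face is triangulated and given an outward normal.

solid part
  facet normal 0.0000 0.0000 -1.0000
    outer loop
      vertex 9.4 15.9 0.0
      vertex 14.1 13.1 0.0
      vertex 16.0 8.0 0.0
    endloop
  endfacet
  facet normal 0.0000 0.0000 -1.0000
    outer loop
      vertex 4.0 14.9 0.0
      vertex 9.4 15.9 0.0
      vertex 16.0 8.0 0.0
    endloop
  endfacet
  facet normal 0.0000 0.0000 -1.0000
    outer loop
      vertex 0.5 10.7 0.0
      vertex 4.0 14.9 0.0
      vertex 16.0 8.0 0.0
    endloop
  endfacet
  facet normal 0.0000 0.0000 -1.0000
    outer loop
      vertex 0.5 5.3 0.0
      vertex 0.5 10.7 0.0
      vertex 16.0 8.0 0.0
    endloop
  endfacet
  facet normal 0.0000 0.0000 -1.0000
    outer loop
      vertex 4.0 1.1 0.0
      vertex 0.5 5.3 0.0
      vertex 16.0 8.0 0.0
    endloop
  endfacet
  facet normal 0.0000 0.0000 -1.0000
    outer loop
      vertex 9.4 0.1 0.0
      vertex 4.0 1.1 0.0
      vertex 16.0 8.0 0.0
    endloop
  endfacet
  facet normal 0.0000 0.0000 -1.0000
    outer loop
      vertex 14.1 2.9 0.0
      vertex 9.4 0.1 0.0
      vertex 16.0 8.0 0.0
    endloop
  endfacet
  facet normal 0.0000 0.0000 1.0000
    outer loop
      vertex 16.0 8.0 27.0
      vertex 14.1 13.1 27.0
      vertex 9.4 15.9 27.0
    endloop
  endfacet
  facet normal 0.0000 0.0000 1.0000
    outer loop
      vertex 16.0 8.0 27.0
      vertex 9.4 15.9 27.0
      vertex 4.0 14.9 27.0
    endloop
  endfacet
  facet normal 0.0000 0.0000 1.0000
    outer loop
      vertex 16.0 8.0 27.0
      vertex 4.0 14.9 27.0
      vertex 0.5 10.7 27.0
    endloop
  endfacet
  facet normal 0.0000 0.0000 1.0000
    outer loop
      vertex 16.0 8.0 27.0
      vertex 0.5 10.7 27.0
      vertex 0.5 5.3 27.0
    endloop
  endfacet
  facet normal 0.0000 0.0000 1.0000
    outer loop
      vertex 16.0 8.0 27.0
      vertex 0.5 5.3 27.0
      vertex 4.0 1.1 27.0
    endloop
  endfacet
  facet normal 0.0000 0.0000 1.0000
    outer loop
      vertex 16.0 8.0 27.0
      vertex 4.0 1.1 27.0
      vertex 9.4 0.1 27.0
    endloop
  endfacet
  facet normal 0.0000 0.0000 1.0000
    outer loop
      vertex 16.0 8.0 27.0
      vertex 9.4 0.1 27.0
      vertex 14.1 2.9 27.0
    endloop
  endfacet
  facet normal 0.9371 0.3491 0.0000
    outer loop
      vertex 16.0 8.0 0.0
      vertex 14.1 13.1 0.0
      vertex 14.1 13.1 27.0
    endloop
  endfacet
  facet normal 0.9371 0.3491 0.0000
    outer loop
      vertex 16.0 8.0 0.0
      vertex 14.1 13.1 27.0
      vertex 16.0 8.0 27.0
    endloop
  endfacet
  facet normal 0.5118 0.8591 0.0000
    outer loop
      vertex 14.1 13.1 0.0
      vertex 9.4 15.9 0.0
      vertex 9.4 15.9 27.0
    endloop
  endfacet
  facet normal 0.5118 0.8591 0.0000
    outer loop
      vertex 14.1 13.1 0.0
      vertex 9.4 15.9 27.0
      vertex 14.1 13.1 27.0
    endloop
  endfacet
  facet normal -0.1821 0.9833 0.0000
    outer loop
      vertex 9.4 15.9 0.0
      vertex 4.0 14.9 0.0
      vertex 4.0 14.9 27.0
    endloop
  endfacet
  facet normal -0.1821 0.9833 0.0000
    outer loop
      vertex 9.4 15.9 0.0
      vertex 4.0 14.9 27.0
      vertex 9.4 15.9 27.0
    endloop
  endfacet
  facet normal -0.7682 0.6402 0.0000
    outer loop
      vertex 4.0 14.9 0.0
      vertex 0.5 10.7 0.0
      vertex 0.5 10.7 27.0
    endloop
  endfacet
  facet normal -0.7682 0.6402 0.0000
    outer loop
      vertex 4.0 14.9 0.0
      vertex 0.5 10.7 27.0
      vertex 4.0 14.9 27.0
    endloop
  endfacet
  facet normal -1.0000 0.0000 0.0000
    outer loop
      vertex 0.5 10.7 0.0
      vertex 0.5 5.3 0.0
      vertex 0.5 5.3 27.0
    endloop
  endfacet
  facet normal -1.0000 0.0000 0.0000
    outer loop
      vertex 0.5 10.7 0.0
      vertex 0.5 5.3 27.0
      vertex 0.5 10.7 27.0
    endloop
  endfacet
  facet normal -0.7682 -0.6402 0.0000
    outer loop
      vertex 0.5 5.3 0.0
      vertex 4.0 1.1 0.0
      vertex 4.0 1.1 27.0
    endloop
  endfacet
  facet normal -0.7682 -0.6402 0.0000
    outer loop
      vertex 0.5 5.3 0.0
      vertex 4.0 1.1 27.0
      vertex 0.5 5.3 27.0
    endloop
  endfacet
  facet normal -0.1821 -0.9833 0.0000
    outer loop
      vertex 4.0 1.1 0.0
      vertex 9.4 0.1 0.0
      vertex 9.4 0.1 27.0
    endloop
  endfacet
  facet normal -0.1821 -0.9833 0.0000
    outer loop
      vertex 4.0 1.1 0.0
      vertex 9.4 0.1 27.0
      vertex 4.0 1.1 27.0
    endloop
  endfacet
  facet normal 0.5118 -0.8591 0.0000
    outer loop
      vertex 9.4 0.1 0.0
      vertex 14.1 2.9 0.0
      vertex 14.1 2.9 27.0
    endloop
  endfacet
  facet normal 0.5118 -0.8591 0.0000
    outer loop
      vertex 9.4 0.1 0.0
      vertex 14.1 2.9 27.0
      vertex 9.4 0.1 27.0
    endloop
  endfacet
  facet normal 0.9371 -0.3491 0.0000
    outer loop
      vertex 14.1 2.9 0.0
      vertex 16.0 8.0 0.0
      vertex 16.0 8.0 27.0
    endloop
  endfacet
  facet normal 0.9371 -0.3491 0.0000
    outer loop
      vertex 14.1 2.9 0.0
      vertex 16.0 8.0 27.0
      vertex 14.1 2.9 27.0
    endloop
  endfacet
endsolid part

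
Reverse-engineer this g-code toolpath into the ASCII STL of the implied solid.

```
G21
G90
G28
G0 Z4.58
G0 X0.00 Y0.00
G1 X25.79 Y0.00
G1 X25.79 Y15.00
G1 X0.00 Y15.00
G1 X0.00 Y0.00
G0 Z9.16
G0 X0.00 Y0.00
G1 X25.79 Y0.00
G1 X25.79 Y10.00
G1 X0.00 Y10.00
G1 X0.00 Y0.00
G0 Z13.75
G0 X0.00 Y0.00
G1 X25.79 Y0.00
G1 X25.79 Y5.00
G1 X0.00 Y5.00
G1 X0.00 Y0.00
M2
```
solid part
  facet normal 0.0000 0.0000 -1.0000
    outer loop
      vertex 25.79 20.00 0.00
      vertex 25.79 0.00 0.00
      vertex 0.00 0.00 0.00
    endloop
  endfacet
  facet normal 0.0000 0.0000 -1.0000
    outer loop
      vertex 0.00 20.00 0.00
      vertex 25.79 20.00 0.00
      vertex 0.00 0.00 0.00
    endloop
  endfacet
  facet normal 0.0000 -1.0000 0.0000
    outer loop
      vertex 0.00 0.00 0.00
      vertex 25.79 0.00 0.00
      vertex 25.79 0.00 18.33
    endloop
  endfacet
  facet normal 0.0000 -1.0000 0.0000
    outer loop
      vertex 0.00 0.00 0.00
      vertex 25.79 0.00 18.33
      vertex 0.00 0.00 18.33
    endloop
  endfacet
  facet normal 0.0000 0.6757 0.7372
    outer loop
      vertex 0.00 0.00 18.33
      vertex 25.79 0.00 18.33
      vertex 25.79 20.00 0.00
    endloop
  endfacet
  facet normal 0.0000 0.6757 0.7372
    outer loop
      vertex 0.00 0.00 18.33
      vertex 25.79 20.00 0.00
      vertex 0.00 20.00 0.00
    endloop
  endfacet
  facet normal -1.0000 0.0000 0.0000
    outer loop
      vertex 0.00 0.00 18.33
      vertex 0.00 20.00 0.00
      vertex 0.00 0.00 0.00
    endloop
  endfacet
  facet normal 1.0000 0.0000 0.0000
    outer loop
      vertex 25.79 0.00 0.00
      vertex 25.79 20.00 0.00
      vertex 25.79 0.00 18.33
    endloop
  endfacet
endsolid part

The G0 Z moves step by Δz≈4.58 mm. The G1 loops shrink linearly with z, so the solid tapers from its base footprint up to z≈18.3. Closing with a flat bottom cap and the tapered top and triangulating gives 8 facets — a wedge (ramp): 25.8 × 20 mm base, rising to 18.3 mm along the y=0 edge and sloping linearly to z=0 at y=20.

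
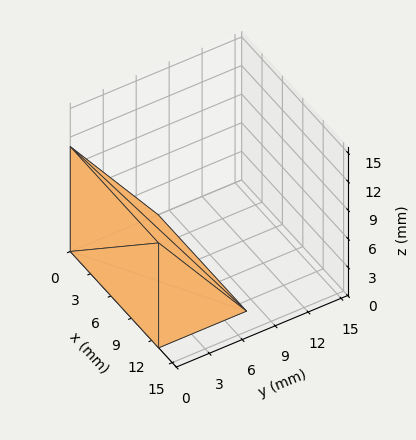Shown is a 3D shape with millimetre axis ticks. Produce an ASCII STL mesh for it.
Reading the render: the shape is a wedge (ramp): 13 × 8 mm base, rising to 11 mm along the y=0 edge and sloping linearly to z=0 at y=8 (dimensions read to the nearest mm from the axis ticks). For the STL, each face is triangulated and given an outward normal.

solid part
  facet normal 0.0000 0.0000 -1.0000
    outer loop
      vertex 13.0 8.0 0.0
      vertex 13.0 0.0 0.0
      vertex 0.0 0.0 0.0
    endloop
  endfacet
  facet normal 0.0000 0.0000 -1.0000
    outer loop
      vertex 0.0 8.0 0.0
      vertex 13.0 8.0 0.0
      vertex 0.0 0.0 0.0
    endloop
  endfacet
  facet normal 0.0000 -1.0000 0.0000
    outer loop
      vertex 0.0 0.0 0.0
      vertex 13.0 0.0 0.0
      vertex 13.0 0.0 11.0
    endloop
  endfacet
  facet normal 0.0000 -1.0000 0.0000
    outer loop
      vertex 0.0 0.0 0.0
      vertex 13.0 0.0 11.0
      vertex 0.0 0.0 11.0
    endloop
  endfacet
  facet normal 0.0000 0.8087 0.5882
    outer loop
      vertex 0.0 0.0 11.0
      vertex 13.0 0.0 11.0
      vertex 13.0 8.0 0.0
    endloop
  endfacet
  facet normal 0.0000 0.8087 0.5882
    outer loop
      vertex 0.0 0.0 11.0
      vertex 13.0 8.0 0.0
      vertex 0.0 8.0 0.0
    endloop
  endfacet
  facet normal -1.0000 0.0000 0.0000
    outer loop
      vertex 0.0 0.0 11.0
      vertex 0.0 8.0 0.0
      vertex 0.0 0.0 0.0
    endloop
  endfacet
  facet normal 1.0000 0.0000 0.0000
    outer loop
      vertex 13.0 0.0 0.0
      vertex 13.0 8.0 0.0
      vertex 13.0 0.0 11.0
    endloop
  endfacet
endsolid part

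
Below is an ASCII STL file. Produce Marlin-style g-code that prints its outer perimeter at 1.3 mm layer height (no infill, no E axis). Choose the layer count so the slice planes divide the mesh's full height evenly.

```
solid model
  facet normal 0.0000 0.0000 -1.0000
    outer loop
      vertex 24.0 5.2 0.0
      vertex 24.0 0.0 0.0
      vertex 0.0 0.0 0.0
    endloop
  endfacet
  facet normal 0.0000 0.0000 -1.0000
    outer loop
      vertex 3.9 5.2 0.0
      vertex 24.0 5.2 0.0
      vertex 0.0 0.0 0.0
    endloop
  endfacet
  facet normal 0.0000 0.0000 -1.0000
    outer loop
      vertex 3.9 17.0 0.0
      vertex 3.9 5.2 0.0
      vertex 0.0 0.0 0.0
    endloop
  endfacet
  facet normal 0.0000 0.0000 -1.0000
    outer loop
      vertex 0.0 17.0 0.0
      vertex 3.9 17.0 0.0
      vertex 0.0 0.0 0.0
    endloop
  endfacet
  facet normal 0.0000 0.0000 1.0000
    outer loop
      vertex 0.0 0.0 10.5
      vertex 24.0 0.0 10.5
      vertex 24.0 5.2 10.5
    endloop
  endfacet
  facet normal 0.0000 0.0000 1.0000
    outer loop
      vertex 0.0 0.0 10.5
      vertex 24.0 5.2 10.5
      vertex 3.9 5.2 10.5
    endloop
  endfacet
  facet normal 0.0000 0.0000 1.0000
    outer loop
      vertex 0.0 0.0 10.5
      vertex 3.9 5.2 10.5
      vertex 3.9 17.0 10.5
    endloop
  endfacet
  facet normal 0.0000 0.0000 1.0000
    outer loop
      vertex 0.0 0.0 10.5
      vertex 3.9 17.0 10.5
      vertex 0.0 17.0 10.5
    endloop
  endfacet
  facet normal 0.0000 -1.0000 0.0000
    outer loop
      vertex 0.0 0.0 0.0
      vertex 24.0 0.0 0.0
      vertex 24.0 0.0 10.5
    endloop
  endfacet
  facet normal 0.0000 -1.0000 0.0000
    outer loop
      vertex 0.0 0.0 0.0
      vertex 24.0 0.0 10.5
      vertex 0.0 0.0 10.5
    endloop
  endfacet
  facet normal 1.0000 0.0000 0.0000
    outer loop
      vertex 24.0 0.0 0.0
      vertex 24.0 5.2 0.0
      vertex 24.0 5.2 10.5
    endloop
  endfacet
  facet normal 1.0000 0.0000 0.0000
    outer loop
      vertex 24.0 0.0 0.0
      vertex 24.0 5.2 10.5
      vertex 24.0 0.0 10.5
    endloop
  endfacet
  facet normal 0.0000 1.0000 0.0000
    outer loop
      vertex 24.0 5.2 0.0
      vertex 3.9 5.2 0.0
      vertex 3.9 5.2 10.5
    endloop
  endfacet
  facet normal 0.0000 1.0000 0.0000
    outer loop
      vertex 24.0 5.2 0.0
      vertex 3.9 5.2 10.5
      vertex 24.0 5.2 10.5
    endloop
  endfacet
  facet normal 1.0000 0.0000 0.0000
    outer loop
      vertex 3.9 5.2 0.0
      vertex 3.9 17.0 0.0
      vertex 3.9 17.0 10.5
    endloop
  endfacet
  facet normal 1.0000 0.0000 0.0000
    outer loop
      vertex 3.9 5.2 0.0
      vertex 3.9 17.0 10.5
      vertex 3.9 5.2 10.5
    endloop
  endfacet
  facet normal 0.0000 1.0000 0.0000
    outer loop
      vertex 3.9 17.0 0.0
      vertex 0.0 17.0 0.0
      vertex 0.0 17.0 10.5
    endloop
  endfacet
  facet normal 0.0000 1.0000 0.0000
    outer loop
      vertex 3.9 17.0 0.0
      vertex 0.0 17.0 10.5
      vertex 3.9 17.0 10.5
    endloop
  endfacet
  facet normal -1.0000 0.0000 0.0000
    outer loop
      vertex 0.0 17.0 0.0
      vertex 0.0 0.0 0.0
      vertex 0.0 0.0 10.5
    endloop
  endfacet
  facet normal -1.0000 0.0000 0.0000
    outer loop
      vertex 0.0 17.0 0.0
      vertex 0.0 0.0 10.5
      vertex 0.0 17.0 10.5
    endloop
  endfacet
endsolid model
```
; perimeter-only toolpath
G21 ; units = mm
G90 ; absolute positioning
G28 ; home
; layer 1
G0 Z1.3
G0 X0.0 Y0.0
G1 X24.0 Y0.0
G1 X24.0 Y5.2
G1 X3.9 Y5.2
G1 X3.9 Y17.0
G1 X0.0 Y17.0
G1 X0.0 Y0.0
; layer 2
G0 Z2.6
G0 X0.0 Y0.0
G1 X24.0 Y0.0
G1 X24.0 Y5.2
G1 X3.9 Y5.2
G1 X3.9 Y17.0
G1 X0.0 Y17.0
G1 X0.0 Y0.0
; layer 3
G0 Z3.9
G0 X0.0 Y0.0
G1 X24.0 Y0.0
G1 X24.0 Y5.2
G1 X3.9 Y5.2
G1 X3.9 Y17.0
G1 X0.0 Y17.0
G1 X0.0 Y0.0
; layer 4
G0 Z5.2
G0 X0.0 Y0.0
G1 X24.0 Y0.0
G1 X24.0 Y5.2
G1 X3.9 Y5.2
G1 X3.9 Y17.0
G1 X0.0 Y17.0
G1 X0.0 Y0.0
; layer 5
G0 Z6.6
G0 X0.0 Y0.0
G1 X24.0 Y0.0
G1 X24.0 Y5.2
G1 X3.9 Y5.2
G1 X3.9 Y17.0
G1 X0.0 Y17.0
G1 X0.0 Y0.0
; layer 6
G0 Z7.9
G0 X0.0 Y0.0
G1 X24.0 Y0.0
G1 X24.0 Y5.2
G1 X3.9 Y5.2
G1 X3.9 Y17.0
G1 X0.0 Y17.0
G1 X0.0 Y0.0
; layer 7
G0 Z9.2
G0 X0.0 Y0.0
G1 X24.0 Y0.0
G1 X24.0 Y5.2
G1 X3.9 Y5.2
G1 X3.9 Y17.0
G1 X0.0 Y17.0
G1 X0.0 Y0.0
; layer 8
G0 Z10.5
G0 X0.0 Y0.0
G1 X24.0 Y0.0
G1 X24.0 Y5.2
G1 X3.9 Y5.2
G1 X3.9 Y17.0
G1 X0.0 Y17.0
G1 X0.0 Y0.0
M2 ; end

The solid is an L-shaped prism: outer 24 × 17 mm, arm thicknesses ≈ 5.2 mm (horizontal) and 3.9 mm (vertical), extruded 10.5 mm in z. Slicing at Δz = 1.3 mm — 8 equal slices spanning the solid's height, so layer i sits at z = i·h/8 — gives 8 non-empty perimeters. Each is a 6-segment closed polygon; G0 lifts to the layer z and rapids to the start vertex, then G1 traces the edges.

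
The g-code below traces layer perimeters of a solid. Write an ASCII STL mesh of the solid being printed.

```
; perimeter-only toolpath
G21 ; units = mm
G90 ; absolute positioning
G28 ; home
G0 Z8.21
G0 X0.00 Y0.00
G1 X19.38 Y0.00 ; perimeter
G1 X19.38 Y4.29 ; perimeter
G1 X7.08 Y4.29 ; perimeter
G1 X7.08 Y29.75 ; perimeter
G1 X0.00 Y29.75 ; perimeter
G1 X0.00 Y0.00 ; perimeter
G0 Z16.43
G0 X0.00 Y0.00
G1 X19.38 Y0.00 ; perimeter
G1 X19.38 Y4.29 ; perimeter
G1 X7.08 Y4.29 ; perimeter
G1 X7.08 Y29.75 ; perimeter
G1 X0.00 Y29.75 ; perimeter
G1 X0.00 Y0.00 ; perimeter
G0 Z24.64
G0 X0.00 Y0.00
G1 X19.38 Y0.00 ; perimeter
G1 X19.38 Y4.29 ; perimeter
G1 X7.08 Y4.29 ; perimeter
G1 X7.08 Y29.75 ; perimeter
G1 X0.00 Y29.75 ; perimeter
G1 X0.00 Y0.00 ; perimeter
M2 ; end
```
solid part
  facet normal 0.0000 0.0000 -1.0000
    outer loop
      vertex 19.38 4.29 0.00
      vertex 19.38 0.00 0.00
      vertex 0.00 0.00 0.00
    endloop
  endfacet
  facet normal 0.0000 0.0000 -1.0000
    outer loop
      vertex 7.08 4.29 0.00
      vertex 19.38 4.29 0.00
      vertex 0.00 0.00 0.00
    endloop
  endfacet
  facet normal 0.0000 0.0000 -1.0000
    outer loop
      vertex 7.08 29.75 0.00
      vertex 7.08 4.29 0.00
      vertex 0.00 0.00 0.00
    endloop
  endfacet
  facet normal 0.0000 0.0000 -1.0000
    outer loop
      vertex 0.00 29.75 0.00
      vertex 7.08 29.75 0.00
      vertex 0.00 0.00 0.00
    endloop
  endfacet
  facet normal 0.0000 0.0000 1.0000
    outer loop
      vertex 0.00 0.00 24.64
      vertex 19.38 0.00 24.64
      vertex 19.38 4.29 24.64
    endloop
  endfacet
  facet normal 0.0000 0.0000 1.0000
    outer loop
      vertex 0.00 0.00 24.64
      vertex 19.38 4.29 24.64
      vertex 7.08 4.29 24.64
    endloop
  endfacet
  facet normal 0.0000 0.0000 1.0000
    outer loop
      vertex 0.00 0.00 24.64
      vertex 7.08 4.29 24.64
      vertex 7.08 29.75 24.64
    endloop
  endfacet
  facet normal 0.0000 0.0000 1.0000
    outer loop
      vertex 0.00 0.00 24.64
      vertex 7.08 29.75 24.64
      vertex 0.00 29.75 24.64
    endloop
  endfacet
  facet normal 0.0000 -1.0000 0.0000
    outer loop
      vertex 0.00 0.00 0.00
      vertex 19.38 0.00 0.00
      vertex 19.38 0.00 24.64
    endloop
  endfacet
  facet normal 0.0000 -1.0000 0.0000
    outer loop
      vertex 0.00 0.00 0.00
      vertex 19.38 0.00 24.64
      vertex 0.00 0.00 24.64
    endloop
  endfacet
  facet normal 1.0000 0.0000 0.0000
    outer loop
      vertex 19.38 0.00 0.00
      vertex 19.38 4.29 0.00
      vertex 19.38 4.29 24.64
    endloop
  endfacet
  facet normal 1.0000 0.0000 0.0000
    outer loop
      vertex 19.38 0.00 0.00
      vertex 19.38 4.29 24.64
      vertex 19.38 0.00 24.64
    endloop
  endfacet
  facet normal 0.0000 1.0000 0.0000
    outer loop
      vertex 19.38 4.29 0.00
      vertex 7.08 4.29 0.00
      vertex 7.08 4.29 24.64
    endloop
  endfacet
  facet normal 0.0000 1.0000 0.0000
    outer loop
      vertex 19.38 4.29 0.00
      vertex 7.08 4.29 24.64
      vertex 19.38 4.29 24.64
    endloop
  endfacet
  facet normal 1.0000 0.0000 0.0000
    outer loop
      vertex 7.08 4.29 0.00
      vertex 7.08 29.75 0.00
      vertex 7.08 29.75 24.64
    endloop
  endfacet
  facet normal 1.0000 0.0000 0.0000
    outer loop
      vertex 7.08 4.29 0.00
      vertex 7.08 29.75 24.64
      vertex 7.08 4.29 24.64
    endloop
  endfacet
  facet normal 0.0000 1.0000 0.0000
    outer loop
      vertex 7.08 29.75 0.00
      vertex 0.00 29.75 0.00
      vertex 0.00 29.75 24.64
    endloop
  endfacet
  facet normal 0.0000 1.0000 0.0000
    outer loop
      vertex 7.08 29.75 0.00
      vertex 0.00 29.75 24.64
      vertex 7.08 29.75 24.64
    endloop
  endfacet
  facet normal -1.0000 0.0000 0.0000
    outer loop
      vertex 0.00 29.75 0.00
      vertex 0.00 0.00 0.00
      vertex 0.00 0.00 24.64
    endloop
  endfacet
  facet normal -1.0000 0.0000 0.0000
    outer loop
      vertex 0.00 29.75 0.00
      vertex 0.00 0.00 24.64
      vertex 0.00 29.75 24.64
    endloop
  endfacet
endsolid part

The G0 Z moves step by Δz≈8.21 mm. Every layer's G1 loop is the same polygon, so the solid is a straight extrusion of it from z=0 to z≈24.6. Closing with flat bottom and top caps and triangulating gives 20 facets — an L-shaped prism: outer 19.4 × 29.8 mm, arm thicknesses ≈ 4.29 mm (horizontal) and 7.08 mm (vertical), extruded 24.6 mm in z.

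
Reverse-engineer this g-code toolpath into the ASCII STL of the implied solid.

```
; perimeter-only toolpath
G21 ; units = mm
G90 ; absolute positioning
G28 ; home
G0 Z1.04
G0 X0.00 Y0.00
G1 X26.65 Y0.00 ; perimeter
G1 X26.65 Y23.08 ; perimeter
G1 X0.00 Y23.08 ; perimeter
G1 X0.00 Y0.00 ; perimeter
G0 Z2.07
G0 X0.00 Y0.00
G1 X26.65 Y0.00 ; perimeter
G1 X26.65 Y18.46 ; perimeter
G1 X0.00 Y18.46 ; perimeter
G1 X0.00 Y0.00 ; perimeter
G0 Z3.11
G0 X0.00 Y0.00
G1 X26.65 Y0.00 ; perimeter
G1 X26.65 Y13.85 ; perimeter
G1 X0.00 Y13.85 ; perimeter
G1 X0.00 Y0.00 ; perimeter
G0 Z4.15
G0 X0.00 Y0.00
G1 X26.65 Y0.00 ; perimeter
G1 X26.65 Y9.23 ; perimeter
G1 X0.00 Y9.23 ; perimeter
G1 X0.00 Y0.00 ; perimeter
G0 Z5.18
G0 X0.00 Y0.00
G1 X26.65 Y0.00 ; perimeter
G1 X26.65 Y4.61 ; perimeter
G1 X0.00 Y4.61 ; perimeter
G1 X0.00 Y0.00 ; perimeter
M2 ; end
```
solid part
  facet normal 0.0000 0.0000 -1.0000
    outer loop
      vertex 26.65 27.69 0.00
      vertex 26.65 0.00 0.00
      vertex 0.00 0.00 0.00
    endloop
  endfacet
  facet normal 0.0000 0.0000 -1.0000
    outer loop
      vertex 0.00 27.69 0.00
      vertex 26.65 27.69 0.00
      vertex 0.00 0.00 0.00
    endloop
  endfacet
  facet normal 0.0000 -1.0000 0.0000
    outer loop
      vertex 0.00 0.00 0.00
      vertex 26.65 0.00 0.00
      vertex 26.65 0.00 6.22
    endloop
  endfacet
  facet normal 0.0000 -1.0000 0.0000
    outer loop
      vertex 0.00 0.00 0.00
      vertex 26.65 0.00 6.22
      vertex 0.00 0.00 6.22
    endloop
  endfacet
  facet normal 0.0000 0.2192 0.9757
    outer loop
      vertex 0.00 0.00 6.22
      vertex 26.65 0.00 6.22
      vertex 26.65 27.69 0.00
    endloop
  endfacet
  facet normal 0.0000 0.2192 0.9757
    outer loop
      vertex 0.00 0.00 6.22
      vertex 26.65 27.69 0.00
      vertex 0.00 27.69 0.00
    endloop
  endfacet
  facet normal -1.0000 0.0000 0.0000
    outer loop
      vertex 0.00 0.00 6.22
      vertex 0.00 27.69 0.00
      vertex 0.00 0.00 0.00
    endloop
  endfacet
  facet normal 1.0000 0.0000 0.0000
    outer loop
      vertex 26.65 0.00 0.00
      vertex 26.65 27.69 0.00
      vertex 26.65 0.00 6.22
    endloop
  endfacet
endsolid part

The G0 Z moves step by Δz≈1.04 mm. The G1 loops shrink linearly with z, so the solid tapers from its base footprint up to z≈6.22. Closing with a flat bottom cap and the tapered top and triangulating gives 8 facets — a wedge (ramp): 26.6 × 27.7 mm base, rising to 6.22 mm along the y=0 edge and sloping linearly to z=0 at y=27.7.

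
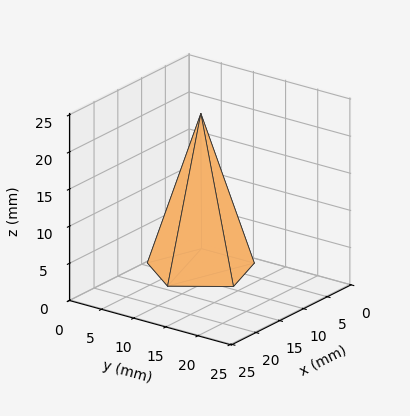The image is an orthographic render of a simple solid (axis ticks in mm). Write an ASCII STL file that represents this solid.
Reading the render: the shape is a regular 5-sided pyramid, base circumscribed radius ≈ 7 mm, apex at z ≈ 21 mm (dimensions read to the nearest mm from the axis ticks). For the STL, each face is triangulated and given an outward normal.

solid part
  facet normal 0.0000 0.0000 -1.0000
    outer loop
      vertex 1.3 11.1 0.0
      vertex 9.2 13.7 0.0
      vertex 14.0 7.0 0.0
    endloop
  endfacet
  facet normal 0.0000 0.0000 -1.0000
    outer loop
      vertex 1.3 2.9 0.0
      vertex 1.3 11.1 0.0
      vertex 14.0 7.0 0.0
    endloop
  endfacet
  facet normal 0.0000 0.0000 -1.0000
    outer loop
      vertex 9.2 0.3 0.0
      vertex 1.3 2.9 0.0
      vertex 14.0 7.0 0.0
    endloop
  endfacet
  facet normal 0.7846 0.5621 0.2615
    outer loop
      vertex 14.0 7.0 0.0
      vertex 9.2 13.7 0.0
      vertex 7.0 7.0 21.0
    endloop
  endfacet
  facet normal -0.3018 0.9170 0.2609
    outer loop
      vertex 9.2 13.7 0.0
      vertex 1.3 11.1 0.0
      vertex 7.0 7.0 21.0
    endloop
  endfacet
  facet normal -0.9651 0.0000 0.2620
    outer loop
      vertex 1.3 11.1 0.0
      vertex 1.3 2.9 0.0
      vertex 7.0 7.0 21.0
    endloop
  endfacet
  facet normal -0.3018 -0.9170 0.2609
    outer loop
      vertex 1.3 2.9 0.0
      vertex 9.2 0.3 0.0
      vertex 7.0 7.0 21.0
    endloop
  endfacet
  facet normal 0.7846 -0.5621 0.2615
    outer loop
      vertex 9.2 0.3 0.0
      vertex 14.0 7.0 0.0
      vertex 7.0 7.0 21.0
    endloop
  endfacet
endsolid part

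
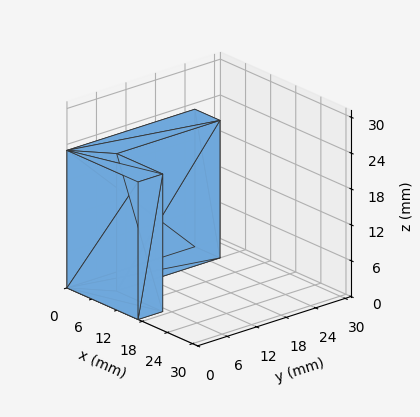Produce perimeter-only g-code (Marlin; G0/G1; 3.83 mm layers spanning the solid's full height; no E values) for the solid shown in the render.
Reading the render: the shape is an L-shaped prism: outer 17 × 26 mm, arm thicknesses ≈ 5 mm (horizontal) and 6 mm (vertical), extruded 23 mm in z (dimensions read to the nearest mm from the axis ticks). For the g-code, the solid's height is divided into equal slices at the stated Δz and each level perimeter traced with G1 moves after a G0 lift.

; perimeter-only toolpath
G21 ; units = mm
G90 ; absolute positioning
G28 ; home
; layer 1
G0 Z3.83
G0 X0.00 Y0.00
G1 X17.00 Y0.00
G1 X17.00 Y5.00
G1 X6.00 Y5.00
G1 X6.00 Y26.00
G1 X0.00 Y26.00
G1 X0.00 Y0.00
; layer 2
G0 Z7.67
G0 X0.00 Y0.00
G1 X17.00 Y0.00
G1 X17.00 Y5.00
G1 X6.00 Y5.00
G1 X6.00 Y26.00
G1 X0.00 Y26.00
G1 X0.00 Y0.00
; layer 3
G0 Z11.50
G0 X0.00 Y0.00
G1 X17.00 Y0.00
G1 X17.00 Y5.00
G1 X6.00 Y5.00
G1 X6.00 Y26.00
G1 X0.00 Y26.00
G1 X0.00 Y0.00
; layer 4
G0 Z15.33
G0 X0.00 Y0.00
G1 X17.00 Y0.00
G1 X17.00 Y5.00
G1 X6.00 Y5.00
G1 X6.00 Y26.00
G1 X0.00 Y26.00
G1 X0.00 Y0.00
; layer 5
G0 Z19.17
G0 X0.00 Y0.00
G1 X17.00 Y0.00
G1 X17.00 Y5.00
G1 X6.00 Y5.00
G1 X6.00 Y26.00
G1 X0.00 Y26.00
G1 X0.00 Y0.00
; layer 6
G0 Z23.00
G0 X0.00 Y0.00
G1 X17.00 Y0.00
G1 X17.00 Y5.00
G1 X6.00 Y5.00
G1 X6.00 Y26.00
G1 X0.00 Y26.00
G1 X0.00 Y0.00
M2 ; end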